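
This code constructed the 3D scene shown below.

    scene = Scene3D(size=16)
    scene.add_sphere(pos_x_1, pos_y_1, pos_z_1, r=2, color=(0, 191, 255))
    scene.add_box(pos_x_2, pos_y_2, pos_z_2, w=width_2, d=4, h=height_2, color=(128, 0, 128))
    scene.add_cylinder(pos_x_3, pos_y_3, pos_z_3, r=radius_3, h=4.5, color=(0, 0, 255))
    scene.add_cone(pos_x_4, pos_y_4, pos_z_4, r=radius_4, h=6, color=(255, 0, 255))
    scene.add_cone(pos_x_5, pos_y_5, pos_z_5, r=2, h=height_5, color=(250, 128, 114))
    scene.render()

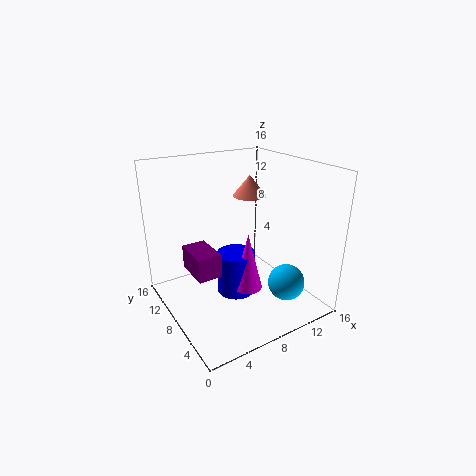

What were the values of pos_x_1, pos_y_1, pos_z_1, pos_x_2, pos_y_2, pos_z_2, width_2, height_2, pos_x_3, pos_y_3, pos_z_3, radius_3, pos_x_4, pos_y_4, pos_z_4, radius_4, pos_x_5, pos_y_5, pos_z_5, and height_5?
pos_x_1 = 11.5
pos_y_1 = 3.5
pos_z_1 = 3.5
pos_x_2 = 2
pos_y_2 = 5.5
pos_z_2 = 5.5
width_2 = 2.5
height_2 = 2.5
pos_x_3 = 6.5
pos_y_3 = 6
pos_z_3 = 3
radius_3 = 2
pos_x_4 = 7
pos_y_4 = 4.5
pos_z_4 = 4
radius_4 = 1.5
pos_x_5 = 11.5
pos_y_5 = 11
pos_z_5 = 11.5
height_5 = 2.5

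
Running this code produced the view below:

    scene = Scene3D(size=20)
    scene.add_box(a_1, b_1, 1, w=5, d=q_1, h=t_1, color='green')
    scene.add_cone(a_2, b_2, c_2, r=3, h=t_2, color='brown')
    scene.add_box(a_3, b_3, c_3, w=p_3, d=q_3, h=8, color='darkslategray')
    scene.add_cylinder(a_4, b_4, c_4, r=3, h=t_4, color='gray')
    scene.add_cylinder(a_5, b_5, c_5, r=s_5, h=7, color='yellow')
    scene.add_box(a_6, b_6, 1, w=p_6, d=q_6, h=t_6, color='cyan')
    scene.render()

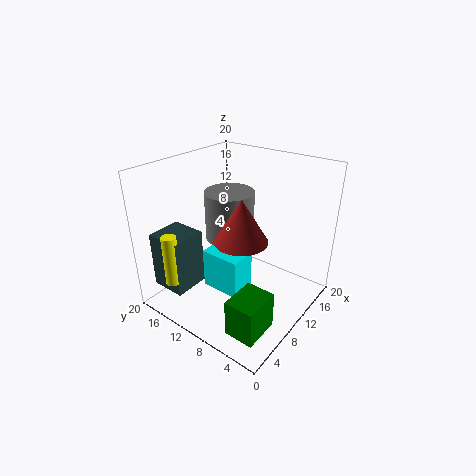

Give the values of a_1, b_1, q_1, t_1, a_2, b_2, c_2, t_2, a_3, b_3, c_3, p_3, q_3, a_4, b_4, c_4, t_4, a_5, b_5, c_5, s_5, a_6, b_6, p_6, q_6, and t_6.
a_1 = 2; b_1 = 2; q_1 = 4; t_1 = 5; a_2 = 4; b_2 = 5; c_2 = 14; t_2 = 5; a_3 = 2; b_3 = 14; c_3 = 3; p_3 = 5; q_3 = 5; a_4 = 7; b_4 = 9; c_4 = 12; t_4 = 6; a_5 = 2; b_5 = 15; c_5 = 5; s_5 = 1; a_6 = 8; b_6 = 9; p_6 = 4; q_6 = 6; t_6 = 6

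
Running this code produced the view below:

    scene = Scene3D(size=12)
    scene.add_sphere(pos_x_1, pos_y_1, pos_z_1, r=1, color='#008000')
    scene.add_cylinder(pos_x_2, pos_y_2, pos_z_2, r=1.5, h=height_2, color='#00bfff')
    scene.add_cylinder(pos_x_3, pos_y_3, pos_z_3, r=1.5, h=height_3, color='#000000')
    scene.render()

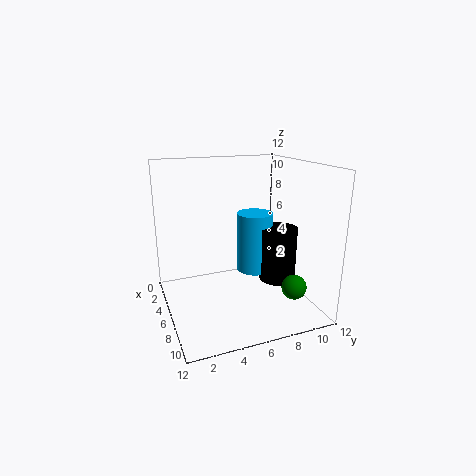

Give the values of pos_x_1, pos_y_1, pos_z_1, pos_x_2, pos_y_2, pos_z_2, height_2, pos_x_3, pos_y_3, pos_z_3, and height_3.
pos_x_1 = 9.5
pos_y_1 = 9.5
pos_z_1 = 2.5
pos_x_2 = 6
pos_y_2 = 7.5
pos_z_2 = 3
height_2 = 5
pos_x_3 = 7.5
pos_y_3 = 9
pos_z_3 = 2.5
height_3 = 4.5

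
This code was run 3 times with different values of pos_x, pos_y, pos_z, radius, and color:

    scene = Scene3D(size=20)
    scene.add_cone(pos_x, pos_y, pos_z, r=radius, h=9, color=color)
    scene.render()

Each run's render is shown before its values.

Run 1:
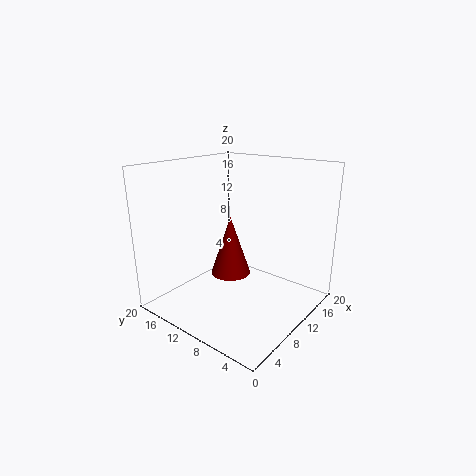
pos_x = 12, pos_y = 13, pos_z = 3, radius = 3, color = 'maroon'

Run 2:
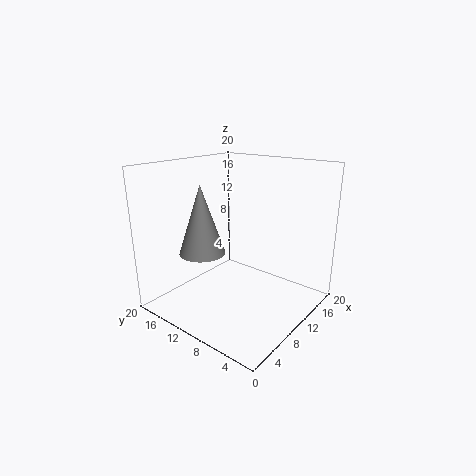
pos_x = 5, pos_y = 12, pos_z = 9, radius = 3, color = 'gray'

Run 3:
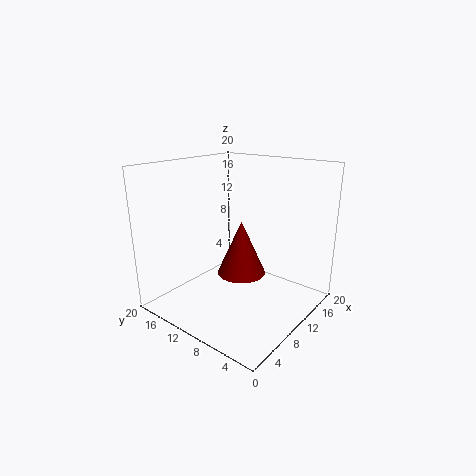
pos_x = 16, pos_y = 14, pos_z = 1, radius = 4, color = 'maroon'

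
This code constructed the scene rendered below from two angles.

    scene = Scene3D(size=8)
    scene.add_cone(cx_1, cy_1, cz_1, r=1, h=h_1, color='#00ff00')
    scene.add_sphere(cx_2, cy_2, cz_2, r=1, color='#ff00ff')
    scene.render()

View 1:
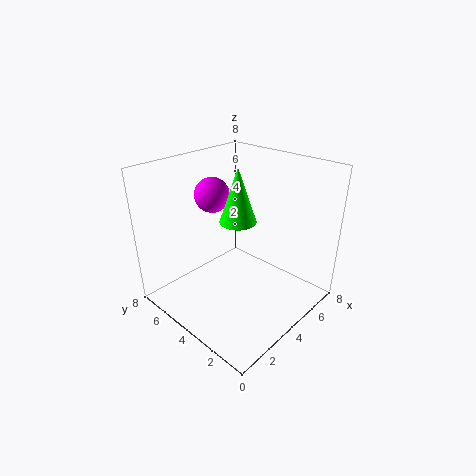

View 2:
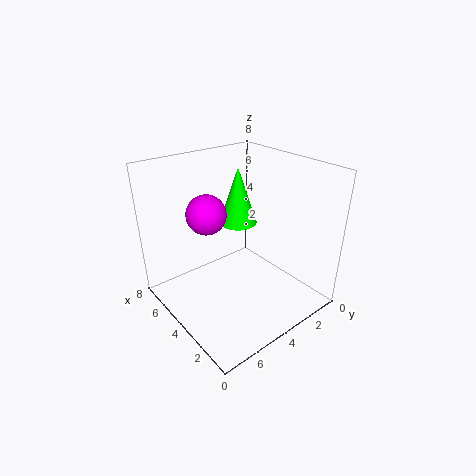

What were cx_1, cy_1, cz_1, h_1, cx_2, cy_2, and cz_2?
cx_1 = 4
cy_1 = 4
cz_1 = 5
h_1 = 3
cx_2 = 4
cy_2 = 6
cz_2 = 6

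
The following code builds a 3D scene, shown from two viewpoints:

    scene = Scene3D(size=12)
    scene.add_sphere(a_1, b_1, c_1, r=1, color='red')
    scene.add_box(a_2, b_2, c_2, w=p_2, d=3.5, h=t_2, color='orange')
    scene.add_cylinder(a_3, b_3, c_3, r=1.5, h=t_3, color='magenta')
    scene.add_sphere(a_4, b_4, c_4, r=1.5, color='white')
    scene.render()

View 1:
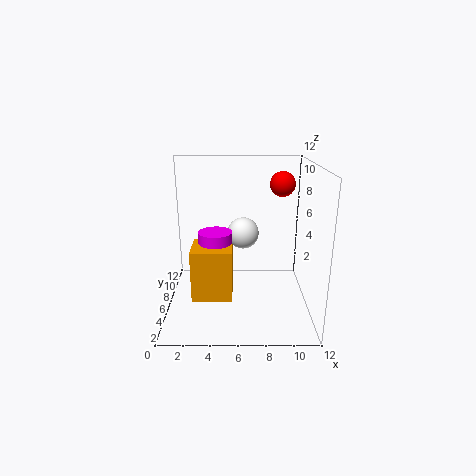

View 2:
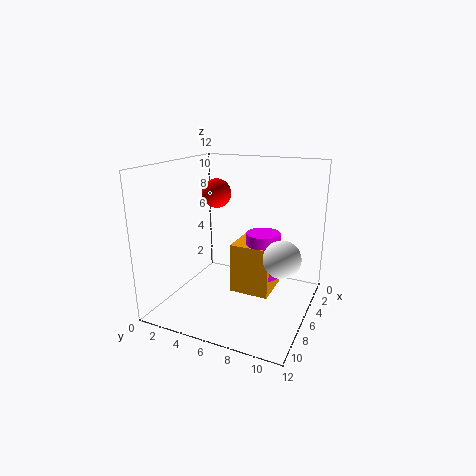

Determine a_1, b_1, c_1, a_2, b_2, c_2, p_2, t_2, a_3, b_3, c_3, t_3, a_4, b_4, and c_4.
a_1 = 9.5, b_1 = 6, c_1 = 10.5, a_2 = 2, b_2 = 5, c_2 = 0.5, p_2 = 3.5, t_2 = 4.5, a_3 = 4, b_3 = 7.5, c_3 = 2, t_3 = 4, a_4 = 6.5, b_4 = 10, c_4 = 5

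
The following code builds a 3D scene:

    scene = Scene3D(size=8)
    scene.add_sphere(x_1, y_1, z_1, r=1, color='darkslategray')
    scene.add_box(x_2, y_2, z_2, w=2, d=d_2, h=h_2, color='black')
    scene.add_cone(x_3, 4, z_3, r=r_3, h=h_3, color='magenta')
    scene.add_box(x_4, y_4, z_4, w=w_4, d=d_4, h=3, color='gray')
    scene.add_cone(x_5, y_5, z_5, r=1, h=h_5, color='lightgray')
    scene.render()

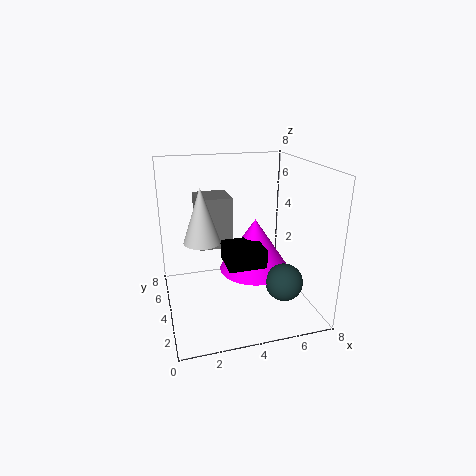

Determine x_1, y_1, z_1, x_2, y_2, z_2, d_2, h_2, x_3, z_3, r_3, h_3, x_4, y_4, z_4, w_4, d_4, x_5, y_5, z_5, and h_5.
x_1 = 6, y_1 = 2, z_1 = 2, x_2 = 3, y_2 = 2, z_2 = 3, d_2 = 2, h_2 = 1, x_3 = 5, z_3 = 2, r_3 = 2, h_3 = 3, x_4 = 2, y_4 = 5, z_4 = 3, w_4 = 2, d_4 = 2, x_5 = 2, y_5 = 4, z_5 = 4, h_5 = 3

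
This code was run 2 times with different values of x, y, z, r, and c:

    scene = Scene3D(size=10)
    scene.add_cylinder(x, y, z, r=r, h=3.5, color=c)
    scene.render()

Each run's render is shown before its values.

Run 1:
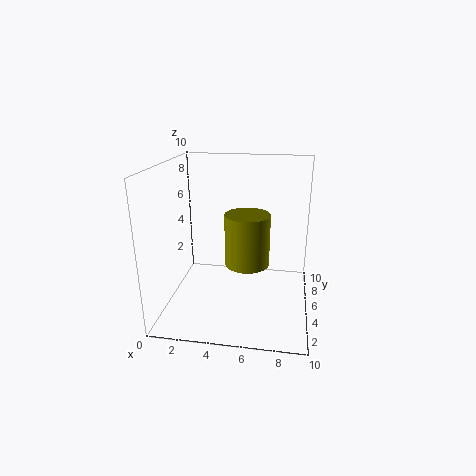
x = 5.75, y = 4.25, z = 3.5, r = 1.5, c = 'olive'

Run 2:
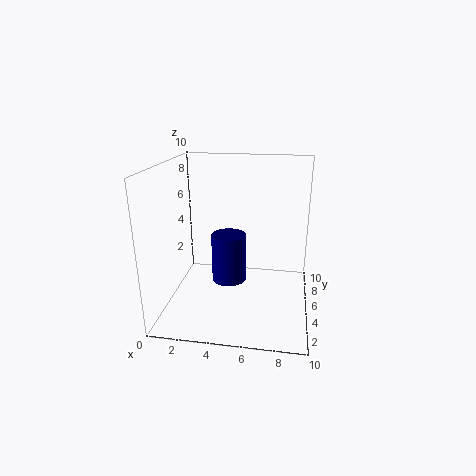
x = 4.25, y = 5.5, z = 1.5, r = 1.25, c = 'navy'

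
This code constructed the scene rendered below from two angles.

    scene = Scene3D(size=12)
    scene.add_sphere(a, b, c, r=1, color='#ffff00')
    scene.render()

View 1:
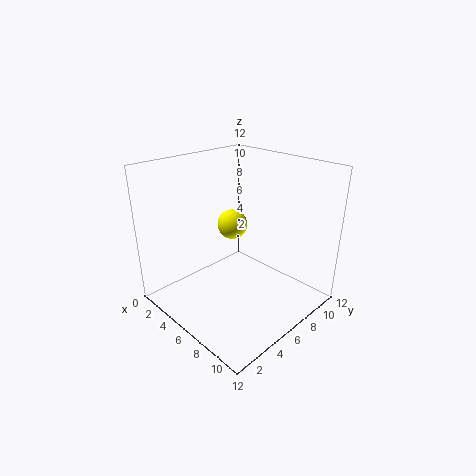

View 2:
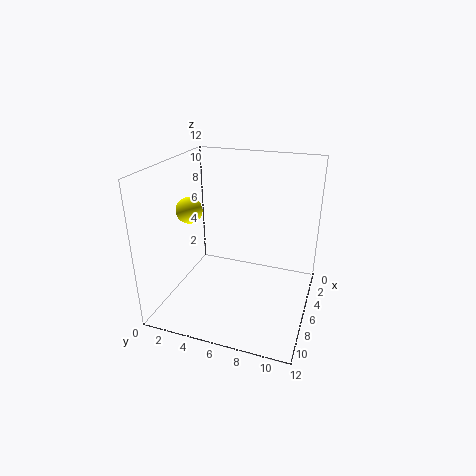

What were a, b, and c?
a = 8.5
b = 3
c = 9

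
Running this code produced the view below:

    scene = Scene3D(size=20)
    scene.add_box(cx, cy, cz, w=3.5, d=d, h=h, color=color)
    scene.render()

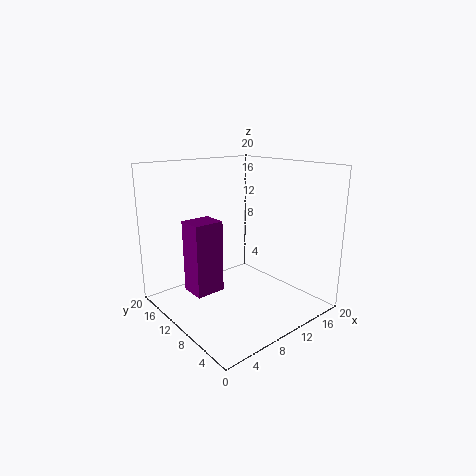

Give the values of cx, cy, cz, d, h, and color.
cx = 0.5, cy = 5.5, cz = 6, d = 3, h = 8.5, color = 'purple'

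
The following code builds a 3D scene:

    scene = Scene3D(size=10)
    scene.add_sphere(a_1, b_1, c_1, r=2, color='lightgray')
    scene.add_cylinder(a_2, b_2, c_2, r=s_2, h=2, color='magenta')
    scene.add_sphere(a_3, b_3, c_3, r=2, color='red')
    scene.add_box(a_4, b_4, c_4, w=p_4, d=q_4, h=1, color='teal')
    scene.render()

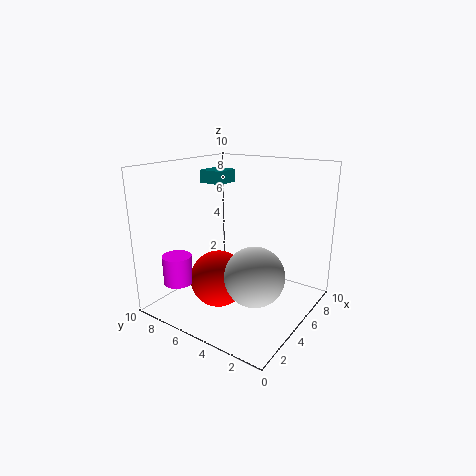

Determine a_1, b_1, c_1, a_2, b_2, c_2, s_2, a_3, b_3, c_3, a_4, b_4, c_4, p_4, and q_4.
a_1 = 4
b_1 = 3
c_1 = 3
a_2 = 2
b_2 = 8
c_2 = 2
s_2 = 1
a_3 = 4
b_3 = 6
c_3 = 2
a_4 = 7
b_4 = 8
c_4 = 8
p_4 = 2
q_4 = 2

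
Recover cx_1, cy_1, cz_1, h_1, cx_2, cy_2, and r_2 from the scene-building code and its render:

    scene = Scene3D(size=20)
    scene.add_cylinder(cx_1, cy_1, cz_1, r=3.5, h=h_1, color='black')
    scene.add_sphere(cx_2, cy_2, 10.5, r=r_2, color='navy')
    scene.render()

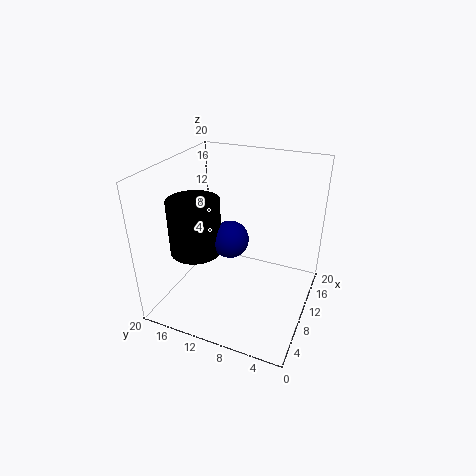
cx_1 = 7, cy_1 = 15, cz_1 = 8.5, h_1 = 7.5, cx_2 = 8.5, cy_2 = 10.5, r_2 = 2.5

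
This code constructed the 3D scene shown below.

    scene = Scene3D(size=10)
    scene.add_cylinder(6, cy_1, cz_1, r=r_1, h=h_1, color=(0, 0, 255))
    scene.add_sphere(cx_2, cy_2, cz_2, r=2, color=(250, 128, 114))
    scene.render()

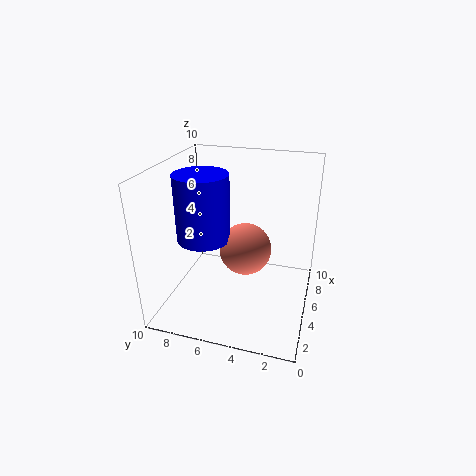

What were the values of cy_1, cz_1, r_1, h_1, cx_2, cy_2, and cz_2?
cy_1 = 8; cz_1 = 4; r_1 = 2; h_1 = 5; cx_2 = 7; cy_2 = 5; cz_2 = 3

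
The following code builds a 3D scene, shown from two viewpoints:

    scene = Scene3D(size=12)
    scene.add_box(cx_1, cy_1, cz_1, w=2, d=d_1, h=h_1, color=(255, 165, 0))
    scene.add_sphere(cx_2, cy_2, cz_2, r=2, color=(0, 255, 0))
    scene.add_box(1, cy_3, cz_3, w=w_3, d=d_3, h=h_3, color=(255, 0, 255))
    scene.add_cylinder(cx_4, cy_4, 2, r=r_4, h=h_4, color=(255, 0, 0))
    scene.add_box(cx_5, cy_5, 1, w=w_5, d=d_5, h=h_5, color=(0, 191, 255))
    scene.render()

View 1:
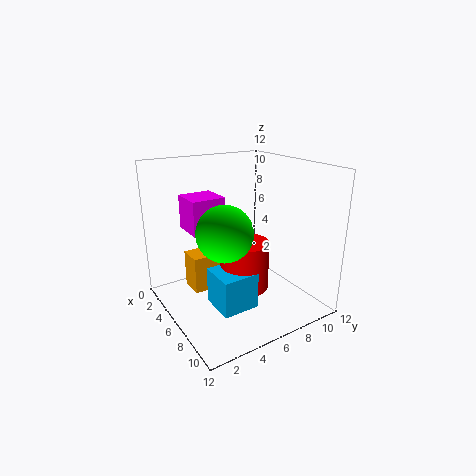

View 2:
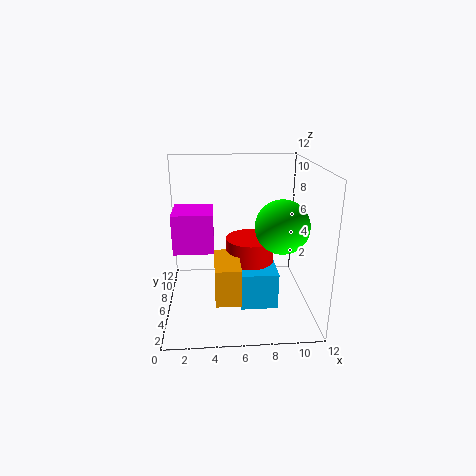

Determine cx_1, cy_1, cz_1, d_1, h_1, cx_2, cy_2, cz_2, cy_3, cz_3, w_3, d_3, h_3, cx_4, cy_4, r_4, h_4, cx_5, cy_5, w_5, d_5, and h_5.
cx_1 = 4; cy_1 = 2; cz_1 = 2; d_1 = 4; h_1 = 3; cx_2 = 9; cy_2 = 3; cz_2 = 8; cy_3 = 3; cz_3 = 6; w_3 = 3; d_3 = 3; h_3 = 3; cx_4 = 7; cy_4 = 6; r_4 = 2; h_4 = 4; cx_5 = 6; cy_5 = 3; w_5 = 3; d_5 = 3; h_5 = 3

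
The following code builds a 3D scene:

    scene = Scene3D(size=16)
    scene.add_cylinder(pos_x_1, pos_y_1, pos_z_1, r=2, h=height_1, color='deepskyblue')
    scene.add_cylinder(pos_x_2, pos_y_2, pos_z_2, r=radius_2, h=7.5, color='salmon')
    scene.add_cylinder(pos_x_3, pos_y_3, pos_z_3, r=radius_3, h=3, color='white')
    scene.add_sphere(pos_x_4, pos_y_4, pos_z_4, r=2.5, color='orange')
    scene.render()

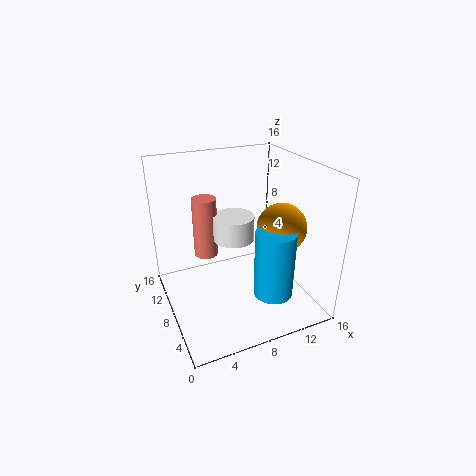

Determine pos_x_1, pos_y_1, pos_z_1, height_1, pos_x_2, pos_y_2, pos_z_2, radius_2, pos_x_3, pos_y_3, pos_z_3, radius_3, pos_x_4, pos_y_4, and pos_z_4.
pos_x_1 = 9.5; pos_y_1 = 2.5; pos_z_1 = 4; height_1 = 7; pos_x_2 = 6; pos_y_2 = 13.5; pos_z_2 = 3.5; radius_2 = 1.5; pos_x_3 = 9; pos_y_3 = 11.5; pos_z_3 = 6; radius_3 = 2.5; pos_x_4 = 11; pos_y_4 = 4; pos_z_4 = 10.5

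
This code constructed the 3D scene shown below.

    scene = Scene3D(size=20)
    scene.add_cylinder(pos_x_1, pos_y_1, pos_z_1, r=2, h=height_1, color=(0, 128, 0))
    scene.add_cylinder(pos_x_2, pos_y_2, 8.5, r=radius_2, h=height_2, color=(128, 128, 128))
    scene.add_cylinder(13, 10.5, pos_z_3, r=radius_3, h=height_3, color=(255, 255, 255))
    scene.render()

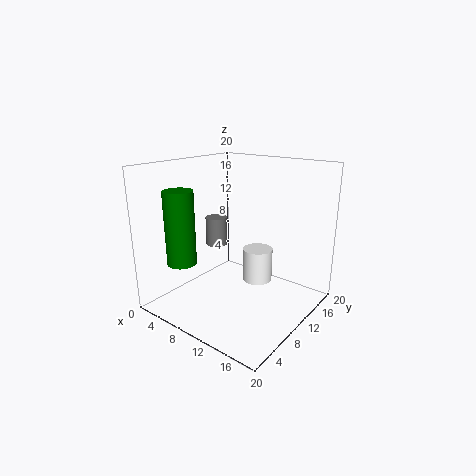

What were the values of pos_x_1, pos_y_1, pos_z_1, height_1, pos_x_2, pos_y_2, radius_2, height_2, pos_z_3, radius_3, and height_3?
pos_x_1 = 5
pos_y_1 = 4
pos_z_1 = 7
height_1 = 10
pos_x_2 = 6.5
pos_y_2 = 9.5
radius_2 = 1.5
height_2 = 4
pos_z_3 = 4.5
radius_3 = 2
height_3 = 4.5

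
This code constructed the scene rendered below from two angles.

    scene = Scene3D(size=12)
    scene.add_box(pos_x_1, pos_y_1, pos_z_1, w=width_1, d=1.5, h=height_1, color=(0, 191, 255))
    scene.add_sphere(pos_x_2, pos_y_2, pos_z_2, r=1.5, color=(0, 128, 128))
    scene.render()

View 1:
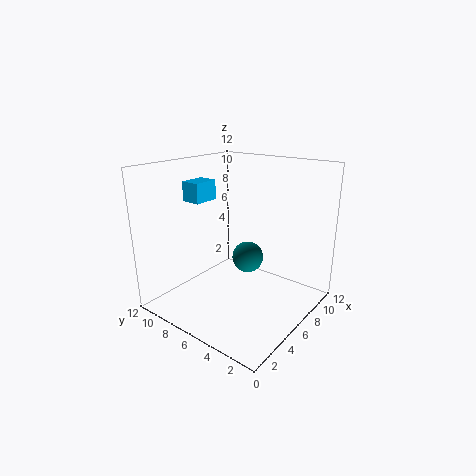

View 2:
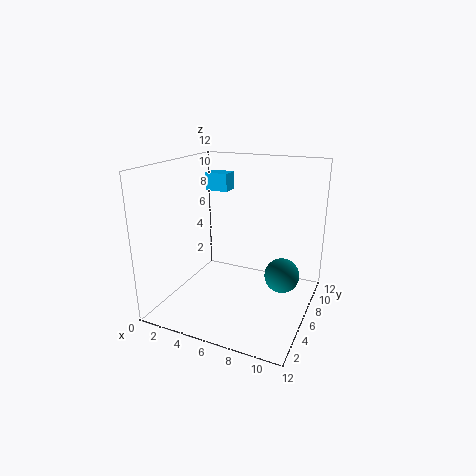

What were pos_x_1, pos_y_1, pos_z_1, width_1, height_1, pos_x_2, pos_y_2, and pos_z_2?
pos_x_1 = 2.5
pos_y_1 = 7
pos_z_1 = 9.5
width_1 = 2
height_1 = 1.5
pos_x_2 = 9.5
pos_y_2 = 7.5
pos_z_2 = 2.5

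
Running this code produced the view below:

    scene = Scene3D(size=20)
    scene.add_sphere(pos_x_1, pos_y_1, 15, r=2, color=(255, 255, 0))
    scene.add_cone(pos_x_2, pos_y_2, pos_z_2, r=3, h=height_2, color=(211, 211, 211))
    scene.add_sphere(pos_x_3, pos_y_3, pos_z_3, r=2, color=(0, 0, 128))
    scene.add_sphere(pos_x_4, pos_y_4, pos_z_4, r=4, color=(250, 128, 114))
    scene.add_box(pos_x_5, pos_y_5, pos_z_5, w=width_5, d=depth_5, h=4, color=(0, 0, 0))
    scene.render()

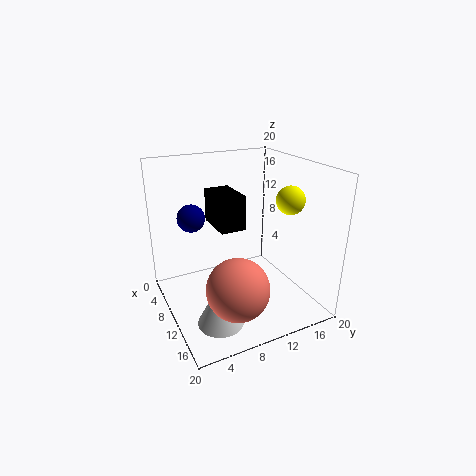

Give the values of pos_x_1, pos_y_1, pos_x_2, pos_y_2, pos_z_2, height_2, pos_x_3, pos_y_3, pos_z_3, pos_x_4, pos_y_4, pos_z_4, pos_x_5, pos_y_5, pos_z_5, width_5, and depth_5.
pos_x_1 = 12, pos_y_1 = 17, pos_x_2 = 15, pos_y_2 = 5, pos_z_2 = 1, height_2 = 6, pos_x_3 = 5, pos_y_3 = 5, pos_z_3 = 12, pos_x_4 = 16, pos_y_4 = 7, pos_z_4 = 6, pos_x_5 = 11, pos_y_5 = 5, pos_z_5 = 14, width_5 = 5, depth_5 = 3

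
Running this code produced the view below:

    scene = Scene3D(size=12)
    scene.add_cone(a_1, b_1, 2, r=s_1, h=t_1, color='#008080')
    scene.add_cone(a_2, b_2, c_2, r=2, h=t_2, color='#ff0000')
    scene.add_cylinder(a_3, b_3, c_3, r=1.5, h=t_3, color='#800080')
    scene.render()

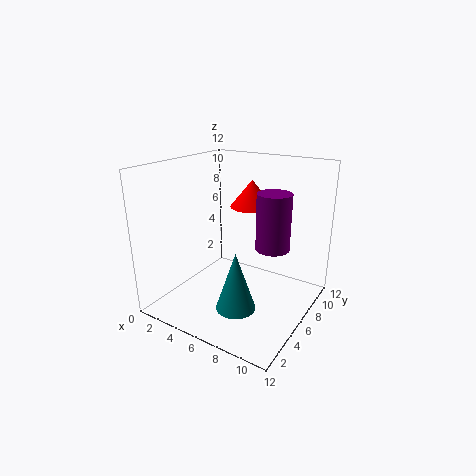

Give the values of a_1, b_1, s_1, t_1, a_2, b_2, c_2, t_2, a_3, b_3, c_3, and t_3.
a_1 = 8
b_1 = 2.5
s_1 = 1.5
t_1 = 4.5
a_2 = 5
b_2 = 10
c_2 = 7.5
t_2 = 2.5
a_3 = 8
b_3 = 8.5
c_3 = 4.5
t_3 = 5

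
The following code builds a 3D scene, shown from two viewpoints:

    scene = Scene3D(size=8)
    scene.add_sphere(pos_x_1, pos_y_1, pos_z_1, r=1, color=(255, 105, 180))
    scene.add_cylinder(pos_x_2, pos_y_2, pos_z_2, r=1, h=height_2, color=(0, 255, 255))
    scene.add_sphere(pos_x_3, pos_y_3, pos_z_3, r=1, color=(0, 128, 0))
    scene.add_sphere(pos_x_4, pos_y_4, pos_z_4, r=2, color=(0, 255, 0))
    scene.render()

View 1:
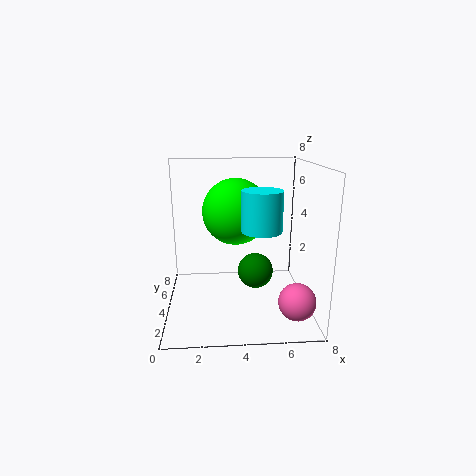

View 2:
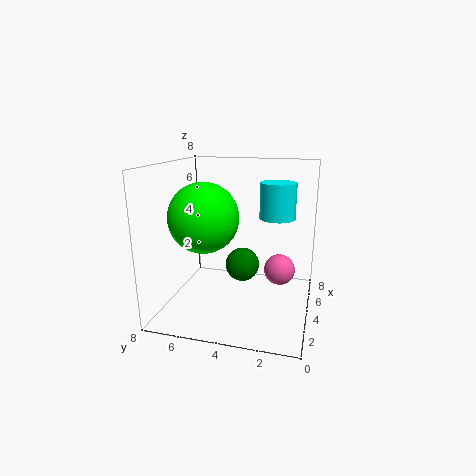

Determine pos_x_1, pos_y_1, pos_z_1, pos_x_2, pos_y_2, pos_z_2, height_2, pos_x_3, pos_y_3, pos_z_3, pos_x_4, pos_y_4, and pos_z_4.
pos_x_1 = 7; pos_y_1 = 2; pos_z_1 = 1; pos_x_2 = 5; pos_y_2 = 2; pos_z_2 = 5; height_2 = 2; pos_x_3 = 5; pos_y_3 = 4; pos_z_3 = 2; pos_x_4 = 4; pos_y_4 = 6; pos_z_4 = 5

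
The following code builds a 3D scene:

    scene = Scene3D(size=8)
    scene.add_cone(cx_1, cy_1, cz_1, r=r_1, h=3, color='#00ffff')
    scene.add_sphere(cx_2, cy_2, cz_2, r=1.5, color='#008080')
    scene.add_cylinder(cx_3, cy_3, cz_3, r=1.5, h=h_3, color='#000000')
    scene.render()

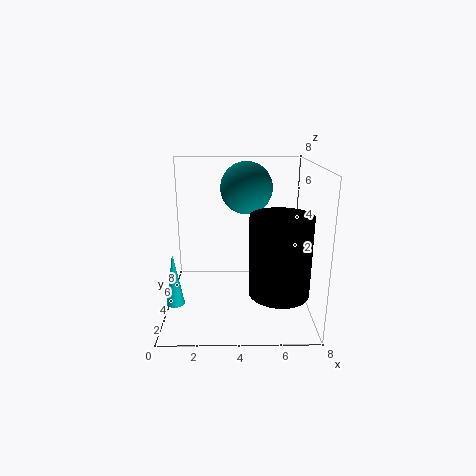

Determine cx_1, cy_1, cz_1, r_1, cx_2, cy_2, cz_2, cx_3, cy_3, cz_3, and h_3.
cx_1 = 0.5, cy_1 = 3, cz_1 = 0.5, r_1 = 0.5, cx_2 = 4.5, cy_2 = 5.5, cz_2 = 6.5, cx_3 = 6, cy_3 = 1.5, cz_3 = 2, h_3 = 4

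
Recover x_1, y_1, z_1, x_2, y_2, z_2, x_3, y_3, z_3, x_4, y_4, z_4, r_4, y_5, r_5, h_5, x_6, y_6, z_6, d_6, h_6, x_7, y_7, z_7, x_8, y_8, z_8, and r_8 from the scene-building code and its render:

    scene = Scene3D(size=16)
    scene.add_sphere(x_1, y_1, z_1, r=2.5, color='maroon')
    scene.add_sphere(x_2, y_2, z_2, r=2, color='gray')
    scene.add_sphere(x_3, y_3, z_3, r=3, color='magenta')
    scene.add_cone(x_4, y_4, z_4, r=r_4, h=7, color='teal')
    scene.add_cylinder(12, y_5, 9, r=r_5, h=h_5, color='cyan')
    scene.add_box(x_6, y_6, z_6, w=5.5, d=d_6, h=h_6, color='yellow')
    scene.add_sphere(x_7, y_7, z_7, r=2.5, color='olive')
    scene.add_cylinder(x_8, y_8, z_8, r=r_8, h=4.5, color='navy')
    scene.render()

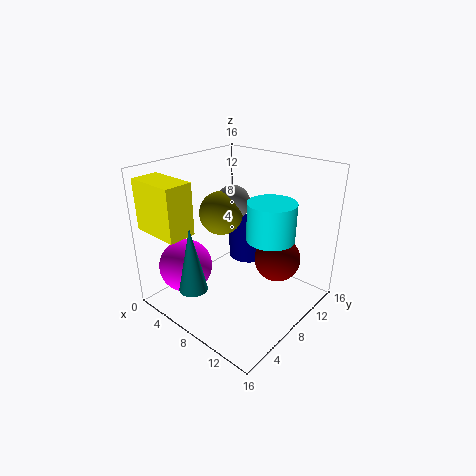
x_1 = 12; y_1 = 10; z_1 = 6; x_2 = 5.5; y_2 = 10; z_2 = 11; x_3 = 3.5; y_3 = 4; z_3 = 4.5; x_4 = 7; y_4 = 2; z_4 = 4; r_4 = 1.5; y_5 = 8.5; r_5 = 2.5; h_5 = 4; x_6 = 0.5; y_6 = 0.5; z_6 = 9.5; d_6 = 3; h_6 = 5.5; x_7 = 5; y_7 = 8.5; z_7 = 10; x_8 = 5.5; y_8 = 13; z_8 = 3; r_8 = 2.5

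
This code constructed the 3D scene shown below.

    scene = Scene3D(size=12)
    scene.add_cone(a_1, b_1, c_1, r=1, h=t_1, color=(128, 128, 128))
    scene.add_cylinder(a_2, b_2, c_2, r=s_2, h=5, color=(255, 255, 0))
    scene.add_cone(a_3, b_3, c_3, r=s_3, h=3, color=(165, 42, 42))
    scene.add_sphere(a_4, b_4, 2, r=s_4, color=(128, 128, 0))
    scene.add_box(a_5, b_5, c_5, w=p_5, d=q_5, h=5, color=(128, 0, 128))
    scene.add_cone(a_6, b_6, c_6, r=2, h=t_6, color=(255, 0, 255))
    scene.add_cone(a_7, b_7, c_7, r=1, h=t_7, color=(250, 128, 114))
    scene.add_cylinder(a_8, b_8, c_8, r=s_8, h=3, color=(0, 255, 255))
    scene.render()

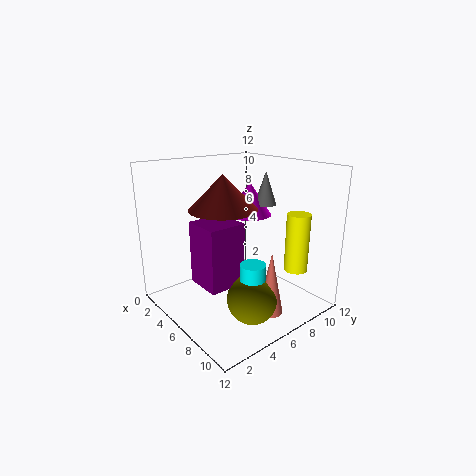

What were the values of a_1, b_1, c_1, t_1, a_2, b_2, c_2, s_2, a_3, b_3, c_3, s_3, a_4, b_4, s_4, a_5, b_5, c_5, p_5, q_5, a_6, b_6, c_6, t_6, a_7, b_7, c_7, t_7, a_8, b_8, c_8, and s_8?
a_1 = 5
b_1 = 10
c_1 = 8
t_1 = 3
a_2 = 9
b_2 = 10
c_2 = 3
s_2 = 1
a_3 = 4
b_3 = 6
c_3 = 8
s_3 = 3
a_4 = 9
b_4 = 5
s_4 = 2
a_5 = 5
b_5 = 2
c_5 = 3
p_5 = 3
q_5 = 3
a_6 = 4
b_6 = 9
c_6 = 7
t_6 = 3
a_7 = 10
b_7 = 6
c_7 = 1
t_7 = 5
a_8 = 9
b_8 = 5
c_8 = 2
s_8 = 1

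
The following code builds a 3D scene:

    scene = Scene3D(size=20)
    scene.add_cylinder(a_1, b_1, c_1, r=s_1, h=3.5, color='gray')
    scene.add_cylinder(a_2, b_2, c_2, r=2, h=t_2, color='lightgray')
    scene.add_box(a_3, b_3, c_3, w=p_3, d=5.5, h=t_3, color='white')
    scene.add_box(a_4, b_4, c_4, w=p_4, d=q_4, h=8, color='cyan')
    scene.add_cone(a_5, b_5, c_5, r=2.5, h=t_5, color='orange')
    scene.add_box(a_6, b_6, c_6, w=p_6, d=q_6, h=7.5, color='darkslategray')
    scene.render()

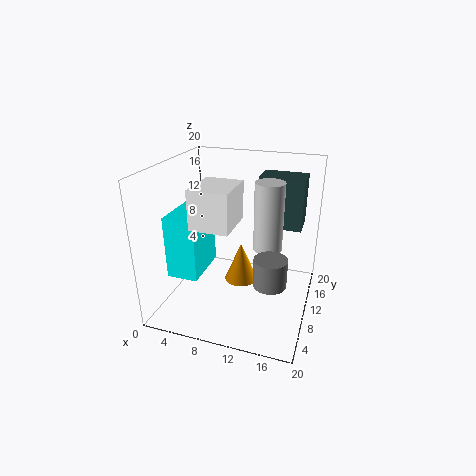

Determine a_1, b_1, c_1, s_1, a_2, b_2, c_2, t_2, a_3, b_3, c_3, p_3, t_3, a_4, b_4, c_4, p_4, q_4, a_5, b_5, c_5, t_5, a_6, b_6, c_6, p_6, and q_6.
a_1 = 16
b_1 = 4
c_1 = 7.5
s_1 = 2
a_2 = 14
b_2 = 11
c_2 = 8.5
t_2 = 9.5
a_3 = 7.5
b_3 = 0.5
c_3 = 15
p_3 = 4.5
t_3 = 4.5
a_4 = 3
b_4 = 2.5
c_4 = 7
p_4 = 4
q_4 = 6.5
a_5 = 9.5
b_5 = 13
c_5 = 1.5
t_5 = 6
a_6 = 11.5
b_6 = 14.5
c_6 = 10
p_6 = 6.5
q_6 = 4.5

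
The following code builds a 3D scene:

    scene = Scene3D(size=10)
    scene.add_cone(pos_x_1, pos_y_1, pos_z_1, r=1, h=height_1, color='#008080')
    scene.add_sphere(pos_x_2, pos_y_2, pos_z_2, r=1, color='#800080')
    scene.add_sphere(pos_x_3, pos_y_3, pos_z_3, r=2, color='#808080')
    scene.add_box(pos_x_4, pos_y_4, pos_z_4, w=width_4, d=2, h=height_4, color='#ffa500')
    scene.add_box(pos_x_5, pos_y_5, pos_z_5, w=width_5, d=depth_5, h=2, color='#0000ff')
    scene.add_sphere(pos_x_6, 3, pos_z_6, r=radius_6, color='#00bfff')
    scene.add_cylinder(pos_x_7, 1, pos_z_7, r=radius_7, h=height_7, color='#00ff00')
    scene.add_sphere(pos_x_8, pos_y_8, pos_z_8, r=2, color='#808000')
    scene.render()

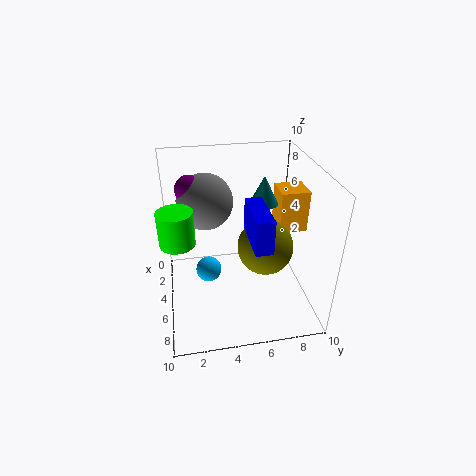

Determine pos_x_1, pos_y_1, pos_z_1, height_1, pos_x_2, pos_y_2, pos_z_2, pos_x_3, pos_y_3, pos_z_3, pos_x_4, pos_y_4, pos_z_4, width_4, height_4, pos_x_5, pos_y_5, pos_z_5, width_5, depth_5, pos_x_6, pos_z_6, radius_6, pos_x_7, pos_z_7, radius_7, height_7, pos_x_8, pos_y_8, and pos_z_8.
pos_x_1 = 4
pos_y_1 = 7
pos_z_1 = 7
height_1 = 2
pos_x_2 = 3
pos_y_2 = 2
pos_z_2 = 8
pos_x_3 = 3
pos_y_3 = 3
pos_z_3 = 7
pos_x_4 = 3
pos_y_4 = 8
pos_z_4 = 5
width_4 = 2
height_4 = 3
pos_x_5 = 7
pos_y_5 = 5
pos_z_5 = 7
width_5 = 3
depth_5 = 1
pos_x_6 = 3
pos_z_6 = 1
radius_6 = 1
pos_x_7 = 8
pos_z_7 = 7
radius_7 = 1
height_7 = 2
pos_x_8 = 5
pos_y_8 = 7
pos_z_8 = 4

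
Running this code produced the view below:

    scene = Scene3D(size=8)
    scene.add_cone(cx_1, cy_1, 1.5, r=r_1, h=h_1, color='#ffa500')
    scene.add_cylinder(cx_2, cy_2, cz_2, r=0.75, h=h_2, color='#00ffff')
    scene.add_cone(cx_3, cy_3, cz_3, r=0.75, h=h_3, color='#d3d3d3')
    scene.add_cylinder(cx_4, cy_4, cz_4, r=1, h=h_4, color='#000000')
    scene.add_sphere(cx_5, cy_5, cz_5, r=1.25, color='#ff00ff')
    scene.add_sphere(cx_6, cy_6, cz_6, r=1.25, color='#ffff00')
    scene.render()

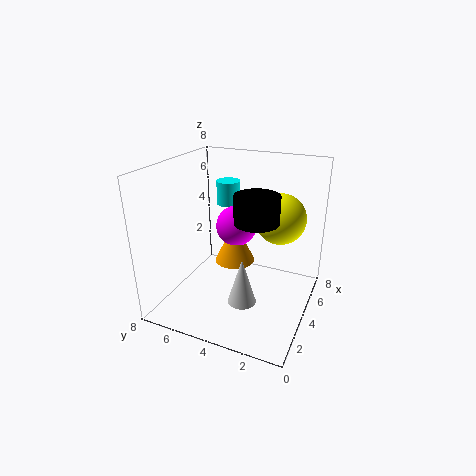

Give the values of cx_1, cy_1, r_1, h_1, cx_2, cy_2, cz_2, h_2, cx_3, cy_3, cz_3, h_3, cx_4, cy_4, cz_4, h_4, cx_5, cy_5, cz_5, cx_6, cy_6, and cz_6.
cx_1 = 5.75; cy_1 = 5; r_1 = 1.25; h_1 = 2.5; cx_2 = 7; cy_2 = 6; cz_2 = 4.75; h_2 = 1.5; cx_3 = 2.25; cy_3 = 3; cz_3 = 1.25; h_3 = 2.5; cx_4 = 1.5; cy_4 = 2; cz_4 = 6.25; h_4 = 1.25; cx_5 = 6; cy_5 = 5; cz_5 = 3.75; cx_6 = 3.5; cy_6 = 1.5; cz_6 = 5.75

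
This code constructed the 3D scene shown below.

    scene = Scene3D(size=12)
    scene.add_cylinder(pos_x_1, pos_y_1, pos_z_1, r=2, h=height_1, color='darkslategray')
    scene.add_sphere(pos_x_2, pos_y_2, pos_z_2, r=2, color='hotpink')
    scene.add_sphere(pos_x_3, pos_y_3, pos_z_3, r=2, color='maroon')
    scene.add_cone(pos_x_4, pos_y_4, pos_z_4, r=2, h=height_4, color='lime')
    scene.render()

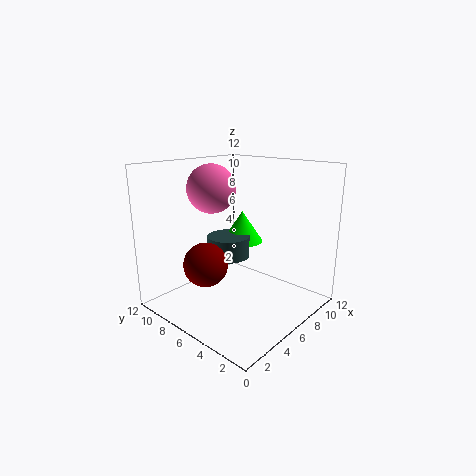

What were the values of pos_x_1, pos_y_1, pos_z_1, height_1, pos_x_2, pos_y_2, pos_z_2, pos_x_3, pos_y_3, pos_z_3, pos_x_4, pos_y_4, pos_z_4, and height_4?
pos_x_1 = 8, pos_y_1 = 9, pos_z_1 = 3, height_1 = 2, pos_x_2 = 5, pos_y_2 = 8, pos_z_2 = 10, pos_x_3 = 5, pos_y_3 = 9, pos_z_3 = 3, pos_x_4 = 10, pos_y_4 = 9, pos_z_4 = 4, height_4 = 3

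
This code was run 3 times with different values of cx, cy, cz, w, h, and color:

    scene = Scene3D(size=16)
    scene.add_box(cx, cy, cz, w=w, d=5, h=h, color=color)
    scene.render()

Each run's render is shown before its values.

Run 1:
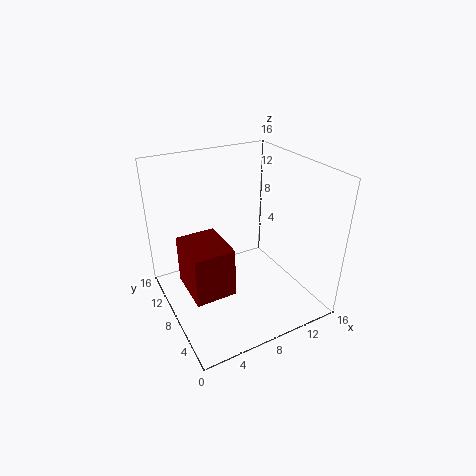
cx = 1
cy = 3
cz = 5
w = 4
h = 5
color = 'maroon'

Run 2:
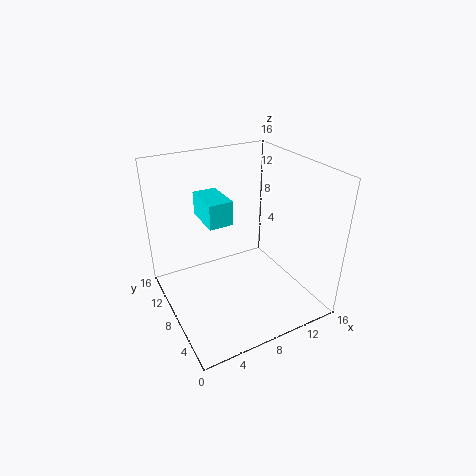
cx = 6
cy = 11
cz = 8
w = 3
h = 3
color = 'cyan'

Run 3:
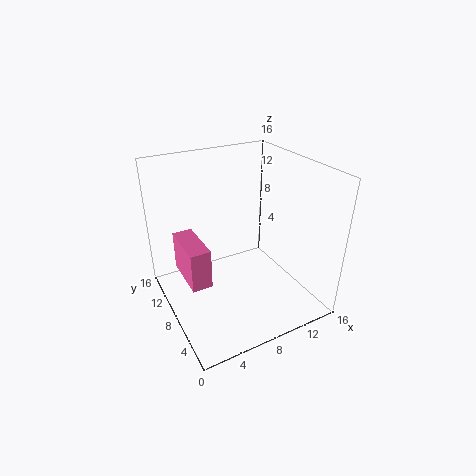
cx = 1
cy = 4
cz = 6
w = 2
h = 4
color = 'hotpink'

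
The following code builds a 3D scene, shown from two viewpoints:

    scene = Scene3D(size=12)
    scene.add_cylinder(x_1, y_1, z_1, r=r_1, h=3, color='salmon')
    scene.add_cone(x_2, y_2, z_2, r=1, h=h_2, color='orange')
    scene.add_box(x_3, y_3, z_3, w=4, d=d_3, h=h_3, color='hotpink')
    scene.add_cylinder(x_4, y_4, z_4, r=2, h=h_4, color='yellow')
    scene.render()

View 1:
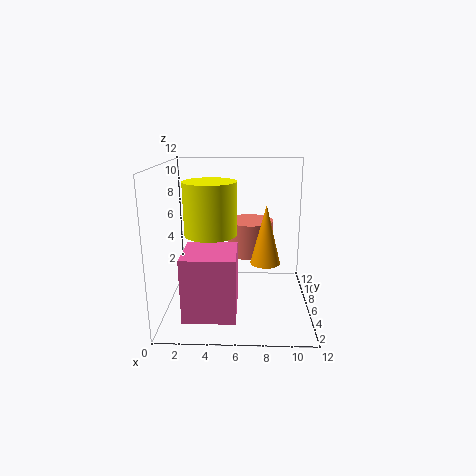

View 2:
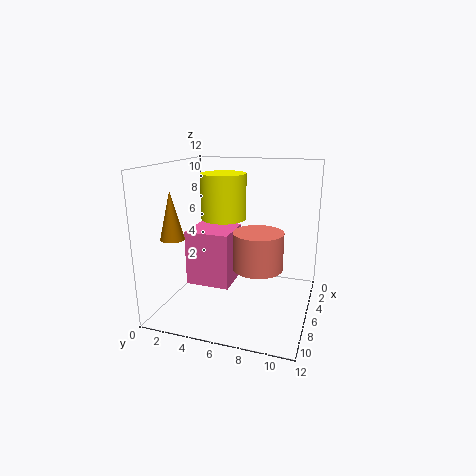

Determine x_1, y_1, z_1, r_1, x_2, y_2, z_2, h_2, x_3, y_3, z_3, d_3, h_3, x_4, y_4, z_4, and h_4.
x_1 = 7, y_1 = 8, z_1 = 4, r_1 = 2, x_2 = 8, y_2 = 1, z_2 = 6, h_2 = 4, x_3 = 2, y_3 = 1, z_3 = 1, d_3 = 4, h_3 = 5, x_4 = 4, y_4 = 4, z_4 = 7, h_4 = 4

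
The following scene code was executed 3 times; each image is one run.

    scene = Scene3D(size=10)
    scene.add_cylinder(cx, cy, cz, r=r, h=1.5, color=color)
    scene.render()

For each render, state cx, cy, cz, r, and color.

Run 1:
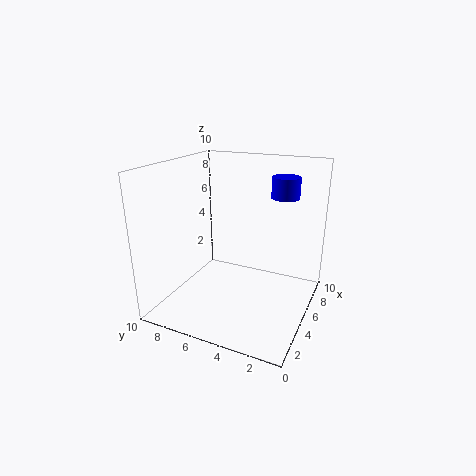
cx = 7.5
cy = 2.5
cz = 7.5
r = 1
color = 'blue'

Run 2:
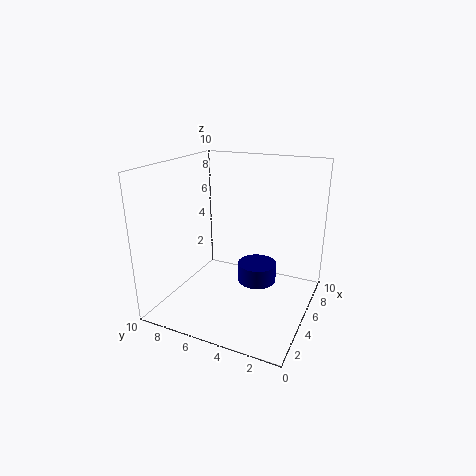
cx = 7.5
cy = 4.5
cz = 0.5
r = 1.5
color = 'navy'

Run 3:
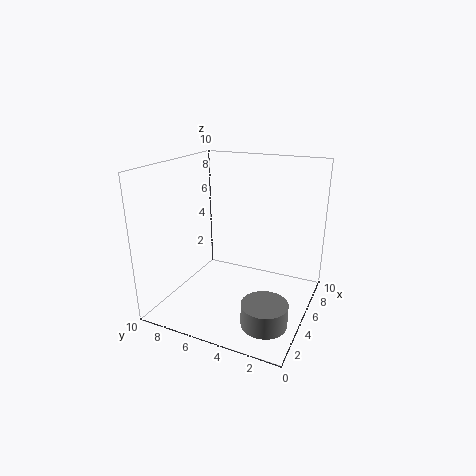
cx = 2.5
cy = 2
cz = 0.5
r = 1.5
color = 'gray'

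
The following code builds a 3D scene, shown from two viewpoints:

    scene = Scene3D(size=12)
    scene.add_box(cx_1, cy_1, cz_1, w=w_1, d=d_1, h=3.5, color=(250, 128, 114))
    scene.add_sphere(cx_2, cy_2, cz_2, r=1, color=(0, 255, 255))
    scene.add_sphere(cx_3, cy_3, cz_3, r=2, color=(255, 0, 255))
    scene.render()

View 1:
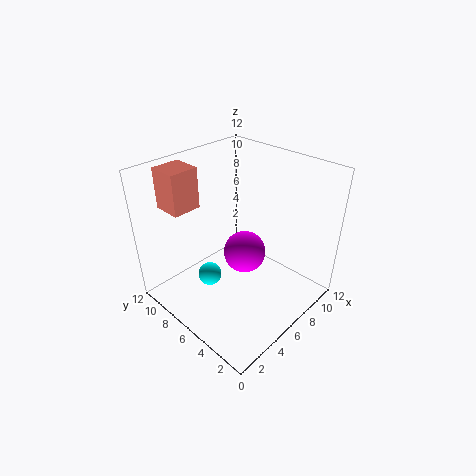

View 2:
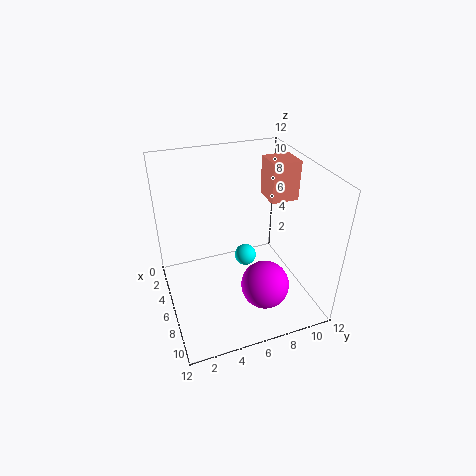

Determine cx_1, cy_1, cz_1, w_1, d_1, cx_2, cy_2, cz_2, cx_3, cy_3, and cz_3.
cx_1 = 2.5, cy_1 = 9.5, cz_1 = 8, w_1 = 2.5, d_1 = 2.5, cx_2 = 4, cy_2 = 7.5, cz_2 = 2.5, cx_3 = 8.5, cy_3 = 7.5, cz_3 = 2.5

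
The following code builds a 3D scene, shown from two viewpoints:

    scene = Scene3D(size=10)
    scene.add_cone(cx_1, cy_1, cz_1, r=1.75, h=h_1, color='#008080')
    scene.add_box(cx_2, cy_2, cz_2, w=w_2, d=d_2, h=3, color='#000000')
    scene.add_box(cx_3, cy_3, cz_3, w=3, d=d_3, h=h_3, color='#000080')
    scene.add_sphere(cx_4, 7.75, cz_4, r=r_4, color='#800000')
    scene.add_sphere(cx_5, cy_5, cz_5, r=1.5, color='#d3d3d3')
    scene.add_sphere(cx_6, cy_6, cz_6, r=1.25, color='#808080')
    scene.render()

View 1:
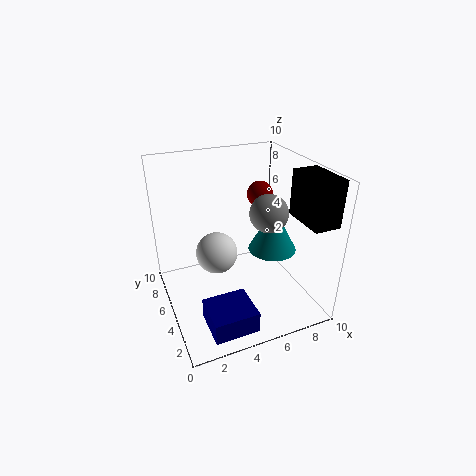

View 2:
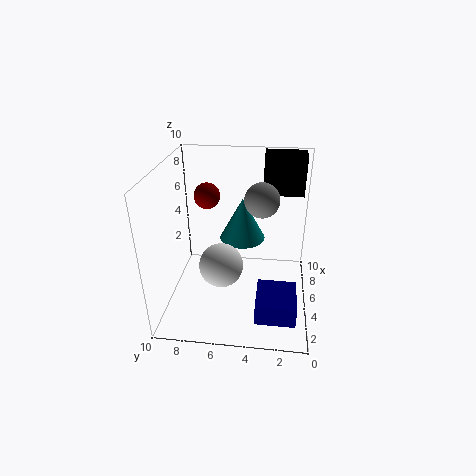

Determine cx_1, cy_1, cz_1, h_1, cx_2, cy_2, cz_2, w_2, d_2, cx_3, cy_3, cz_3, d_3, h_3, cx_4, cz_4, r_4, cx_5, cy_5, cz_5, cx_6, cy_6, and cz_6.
cx_1 = 7.75
cy_1 = 5
cz_1 = 3.5
h_1 = 3.25
cx_2 = 8
cy_2 = 0.5
cz_2 = 7
w_2 = 1.75
d_2 = 3
cx_3 = 1.75
cy_3 = 0.75
cz_3 = 0.25
d_3 = 2.75
h_3 = 1.5
cx_4 = 8
cz_4 = 6.75
r_4 = 1
cx_5 = 3.75
cy_5 = 6
cz_5 = 3.5
cx_6 = 6.5
cy_6 = 3.5
cz_6 = 7.25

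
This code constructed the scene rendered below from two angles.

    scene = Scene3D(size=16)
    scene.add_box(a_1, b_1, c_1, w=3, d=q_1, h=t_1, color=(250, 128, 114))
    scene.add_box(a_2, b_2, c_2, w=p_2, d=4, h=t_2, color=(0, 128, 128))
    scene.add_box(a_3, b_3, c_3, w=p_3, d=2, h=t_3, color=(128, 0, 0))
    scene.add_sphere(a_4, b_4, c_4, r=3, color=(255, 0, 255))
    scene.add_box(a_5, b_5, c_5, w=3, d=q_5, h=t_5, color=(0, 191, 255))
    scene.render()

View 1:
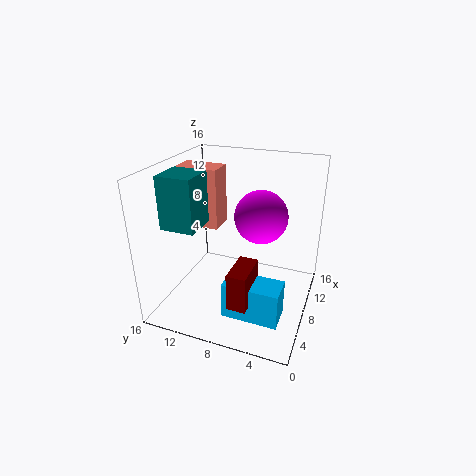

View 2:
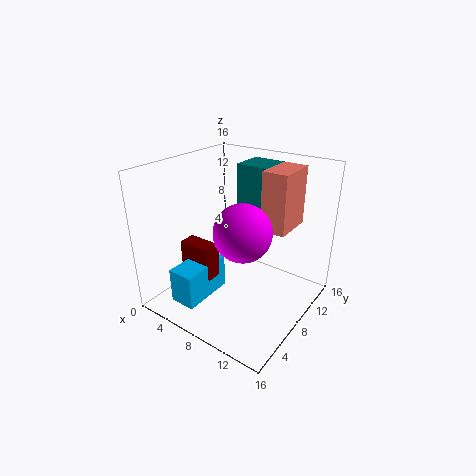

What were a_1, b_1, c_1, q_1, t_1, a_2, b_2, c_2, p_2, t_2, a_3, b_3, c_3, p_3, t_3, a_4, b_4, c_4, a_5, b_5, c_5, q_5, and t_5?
a_1 = 9
b_1 = 11
c_1 = 8
q_1 = 5
t_1 = 7
a_2 = 5
b_2 = 12
c_2 = 9
p_2 = 5
t_2 = 6
a_3 = 2
b_3 = 5
c_3 = 3
p_3 = 4
t_3 = 4
a_4 = 10
b_4 = 6
c_4 = 10
a_5 = 3
b_5 = 2
c_5 = 1
q_5 = 6
t_5 = 4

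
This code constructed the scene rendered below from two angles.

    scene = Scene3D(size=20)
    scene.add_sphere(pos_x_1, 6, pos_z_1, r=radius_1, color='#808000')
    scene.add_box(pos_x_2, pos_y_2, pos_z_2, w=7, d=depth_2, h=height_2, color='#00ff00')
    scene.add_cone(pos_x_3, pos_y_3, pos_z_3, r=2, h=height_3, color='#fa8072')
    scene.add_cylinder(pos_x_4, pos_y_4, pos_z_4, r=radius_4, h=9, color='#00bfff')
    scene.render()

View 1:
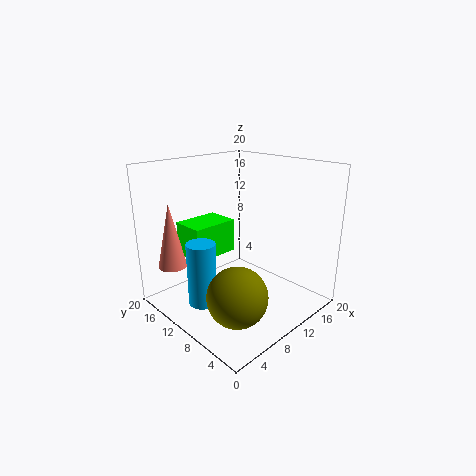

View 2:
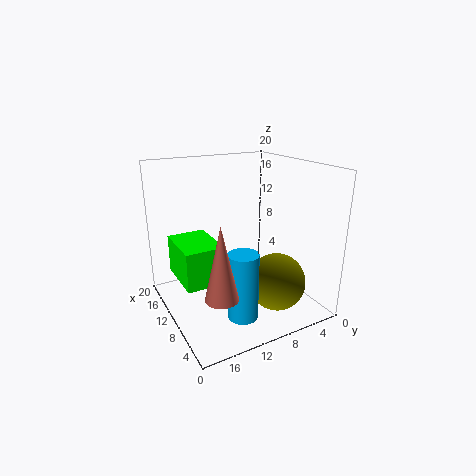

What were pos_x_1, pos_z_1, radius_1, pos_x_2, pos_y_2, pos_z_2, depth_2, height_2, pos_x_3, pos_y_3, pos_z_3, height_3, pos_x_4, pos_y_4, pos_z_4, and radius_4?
pos_x_1 = 6
pos_z_1 = 4
radius_1 = 4
pos_x_2 = 6
pos_y_2 = 14
pos_z_2 = 6
depth_2 = 5
height_2 = 5
pos_x_3 = 3
pos_y_3 = 16
pos_z_3 = 6
height_3 = 9
pos_x_4 = 5
pos_y_4 = 12
pos_z_4 = 1
radius_4 = 2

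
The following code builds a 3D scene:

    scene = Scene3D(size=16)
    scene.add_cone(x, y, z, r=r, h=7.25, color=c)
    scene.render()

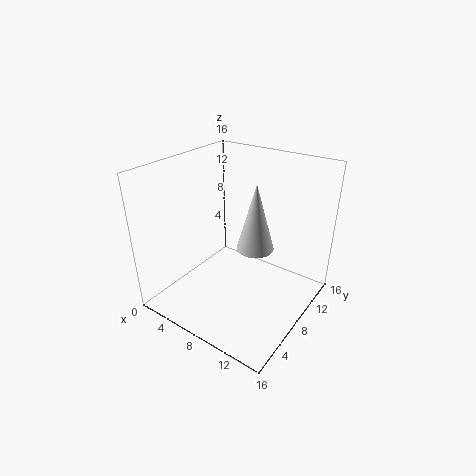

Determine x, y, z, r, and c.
x = 10.25; y = 8; z = 7.5; r = 2; c = 'lightgray'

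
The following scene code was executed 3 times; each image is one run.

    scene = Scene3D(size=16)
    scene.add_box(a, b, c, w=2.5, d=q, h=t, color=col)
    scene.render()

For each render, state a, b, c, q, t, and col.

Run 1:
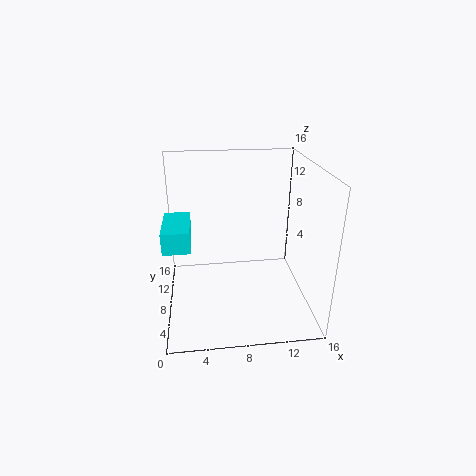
a = 0.5
b = 1.5
c = 10
q = 5
t = 2
col = 'cyan'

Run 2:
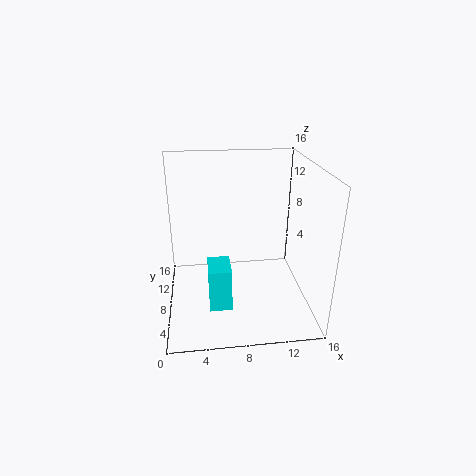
a = 4.5
b = 5
c = 0.5
q = 3.5
t = 5
col = 'cyan'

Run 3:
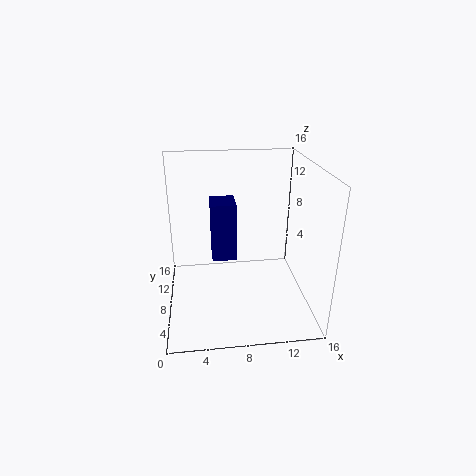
a = 5
b = 5
c = 7
q = 3
t = 6
col = 'navy'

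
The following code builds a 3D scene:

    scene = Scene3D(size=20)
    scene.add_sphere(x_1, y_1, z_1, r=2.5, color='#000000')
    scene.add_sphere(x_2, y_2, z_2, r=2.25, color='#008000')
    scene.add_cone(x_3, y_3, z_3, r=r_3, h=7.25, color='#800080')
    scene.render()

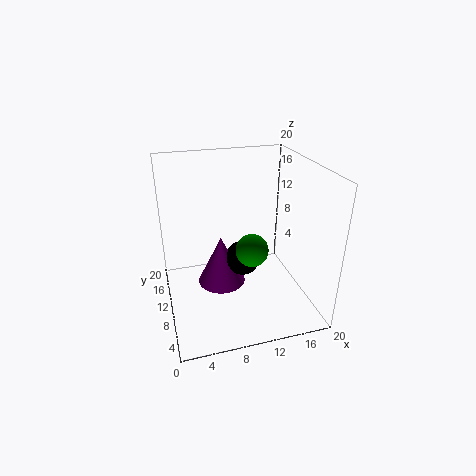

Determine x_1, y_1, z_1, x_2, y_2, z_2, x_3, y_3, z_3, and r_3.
x_1 = 11; y_1 = 11; z_1 = 6; x_2 = 11.5; y_2 = 8.25; z_2 = 8.75; x_3 = 8; y_3 = 12; z_3 = 2; r_3 = 3.5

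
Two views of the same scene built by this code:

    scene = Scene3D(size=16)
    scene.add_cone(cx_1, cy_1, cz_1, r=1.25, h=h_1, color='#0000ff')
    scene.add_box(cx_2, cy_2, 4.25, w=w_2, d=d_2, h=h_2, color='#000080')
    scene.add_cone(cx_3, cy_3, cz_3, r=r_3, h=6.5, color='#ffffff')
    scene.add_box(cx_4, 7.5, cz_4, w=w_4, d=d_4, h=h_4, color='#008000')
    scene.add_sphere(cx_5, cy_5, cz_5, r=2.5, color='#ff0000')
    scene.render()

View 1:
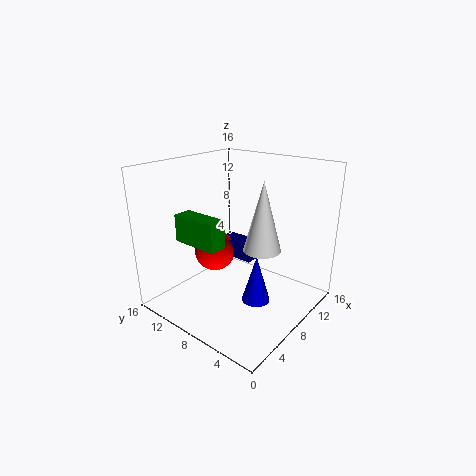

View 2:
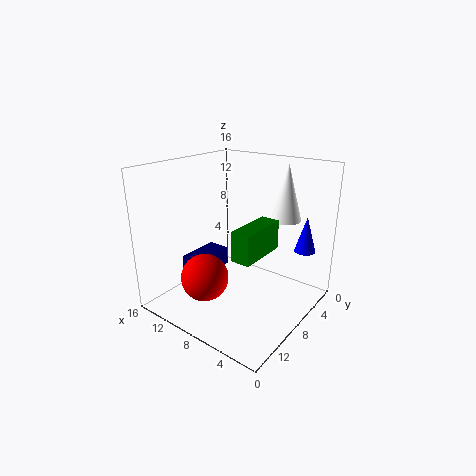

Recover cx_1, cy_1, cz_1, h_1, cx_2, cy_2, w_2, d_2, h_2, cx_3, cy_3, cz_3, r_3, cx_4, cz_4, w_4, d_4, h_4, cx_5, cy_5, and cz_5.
cx_1 = 2.75
cy_1 = 1.75
cz_1 = 5.5
h_1 = 4.25
cx_2 = 9.75
cy_2 = 7.75
w_2 = 2.5
d_2 = 4.75
h_2 = 2
cx_3 = 5
cy_3 = 2.75
cz_3 = 9.25
r_3 = 1.75
cx_4 = 3.25
cz_4 = 8
w_4 = 2
d_4 = 5.25
h_4 = 3
cx_5 = 9
cy_5 = 12.5
cz_5 = 4.75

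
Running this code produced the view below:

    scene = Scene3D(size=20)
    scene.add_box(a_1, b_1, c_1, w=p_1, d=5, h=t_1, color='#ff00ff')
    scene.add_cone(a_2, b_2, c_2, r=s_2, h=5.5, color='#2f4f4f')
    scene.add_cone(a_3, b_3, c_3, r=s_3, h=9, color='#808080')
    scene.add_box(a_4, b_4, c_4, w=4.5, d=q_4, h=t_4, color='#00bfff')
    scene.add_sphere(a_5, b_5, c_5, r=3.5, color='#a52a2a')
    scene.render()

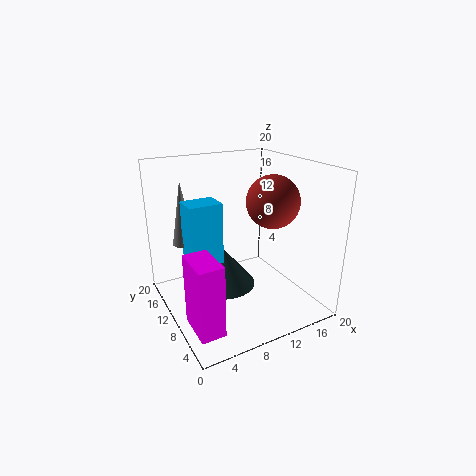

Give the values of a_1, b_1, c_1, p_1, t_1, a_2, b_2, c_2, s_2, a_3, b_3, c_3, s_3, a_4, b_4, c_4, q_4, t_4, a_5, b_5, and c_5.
a_1 = 0.5; b_1 = 1; c_1 = 2.5; p_1 = 3; t_1 = 9; a_2 = 8.5; b_2 = 11.5; c_2 = 2.5; s_2 = 4.5; a_3 = 3.5; b_3 = 14; c_3 = 9; s_3 = 1.5; a_4 = 3; b_4 = 9.5; c_4 = 7; q_4 = 3.5; t_4 = 8.5; a_5 = 13.5; b_5 = 7; c_5 = 15.5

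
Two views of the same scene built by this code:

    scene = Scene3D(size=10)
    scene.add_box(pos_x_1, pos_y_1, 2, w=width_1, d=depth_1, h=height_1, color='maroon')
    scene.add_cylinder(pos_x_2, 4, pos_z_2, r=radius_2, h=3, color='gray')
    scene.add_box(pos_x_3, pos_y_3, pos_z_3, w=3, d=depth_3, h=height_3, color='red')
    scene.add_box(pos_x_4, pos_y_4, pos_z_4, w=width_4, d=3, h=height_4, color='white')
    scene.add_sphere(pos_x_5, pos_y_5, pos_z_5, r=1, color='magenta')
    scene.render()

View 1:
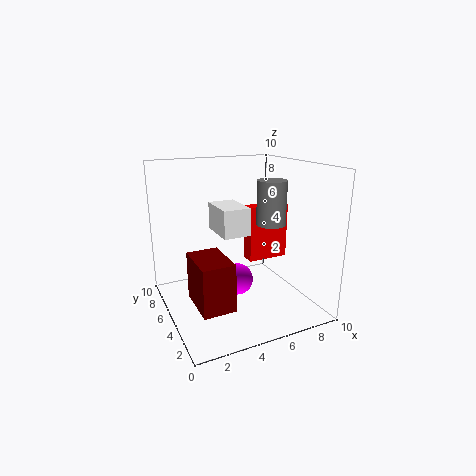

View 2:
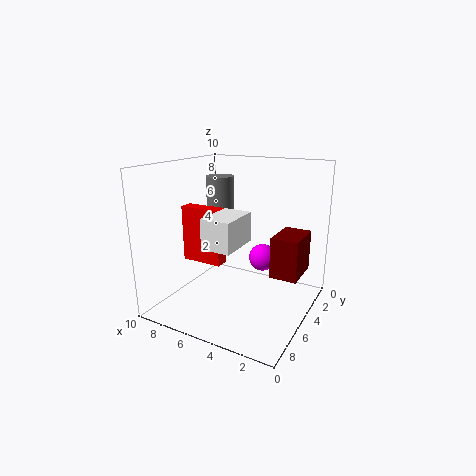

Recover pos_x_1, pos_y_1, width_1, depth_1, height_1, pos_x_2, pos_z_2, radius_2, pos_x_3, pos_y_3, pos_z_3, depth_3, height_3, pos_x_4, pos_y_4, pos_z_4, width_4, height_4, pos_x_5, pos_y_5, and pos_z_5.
pos_x_1 = 1
pos_y_1 = 1
width_1 = 2
depth_1 = 3
height_1 = 3
pos_x_2 = 7
pos_z_2 = 6
radius_2 = 1
pos_x_3 = 6
pos_y_3 = 5
pos_z_3 = 3
depth_3 = 1
height_3 = 4
pos_x_4 = 4
pos_y_4 = 5
pos_z_4 = 5
width_4 = 2
height_4 = 2
pos_x_5 = 4
pos_y_5 = 3
pos_z_5 = 3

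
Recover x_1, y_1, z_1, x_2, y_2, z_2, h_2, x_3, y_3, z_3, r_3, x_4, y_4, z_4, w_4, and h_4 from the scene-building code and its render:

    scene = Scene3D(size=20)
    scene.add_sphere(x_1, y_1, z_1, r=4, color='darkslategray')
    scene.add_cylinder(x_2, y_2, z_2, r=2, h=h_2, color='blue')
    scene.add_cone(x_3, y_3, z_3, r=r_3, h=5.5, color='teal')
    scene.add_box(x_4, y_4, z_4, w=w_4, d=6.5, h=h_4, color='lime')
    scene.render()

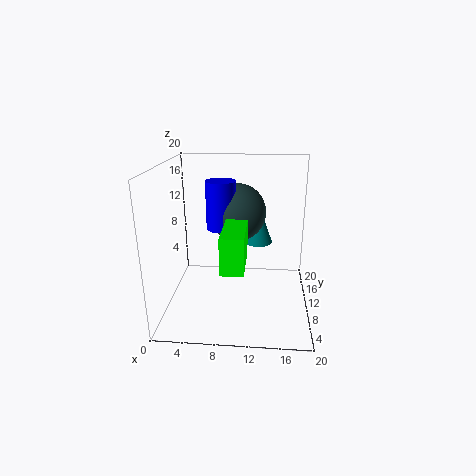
x_1 = 9.75, y_1 = 11.5, z_1 = 13.25, x_2 = 7.75, y_2 = 9.75, z_2 = 11.5, h_2 = 6.5, x_3 = 12.75, y_3 = 12, z_3 = 8.75, r_3 = 2, x_4 = 8.75, y_4 = 0.5, z_4 = 9.25, w_4 = 2.75, h_4 = 4.5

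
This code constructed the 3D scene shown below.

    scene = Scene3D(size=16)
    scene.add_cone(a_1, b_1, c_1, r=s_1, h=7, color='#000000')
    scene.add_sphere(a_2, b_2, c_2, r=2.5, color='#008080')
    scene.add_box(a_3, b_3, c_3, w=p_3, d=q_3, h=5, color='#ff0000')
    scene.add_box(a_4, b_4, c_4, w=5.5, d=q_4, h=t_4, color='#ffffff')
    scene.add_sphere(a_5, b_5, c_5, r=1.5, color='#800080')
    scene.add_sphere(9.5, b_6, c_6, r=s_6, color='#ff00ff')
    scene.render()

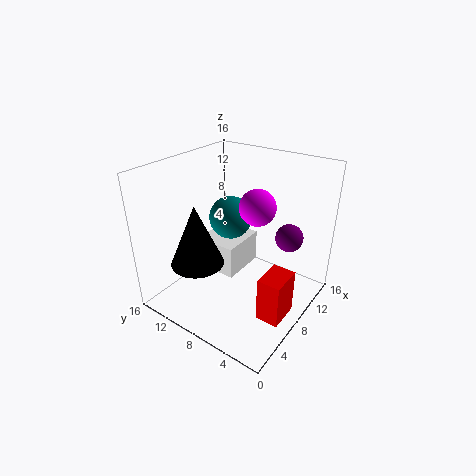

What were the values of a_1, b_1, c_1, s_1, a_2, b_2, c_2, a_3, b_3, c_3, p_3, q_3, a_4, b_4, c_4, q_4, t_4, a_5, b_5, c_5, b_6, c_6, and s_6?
a_1 = 5; b_1 = 11.5; c_1 = 5; s_1 = 3; a_2 = 10; b_2 = 10.5; c_2 = 9; a_3 = 5; b_3 = 1; c_3 = 1; p_3 = 3.5; q_3 = 2.5; a_4 = 8; b_4 = 9; c_4 = 2; q_4 = 5; t_4 = 4; a_5 = 10.5; b_5 = 3; c_5 = 8.5; b_6 = 6.5; c_6 = 11.5; s_6 = 2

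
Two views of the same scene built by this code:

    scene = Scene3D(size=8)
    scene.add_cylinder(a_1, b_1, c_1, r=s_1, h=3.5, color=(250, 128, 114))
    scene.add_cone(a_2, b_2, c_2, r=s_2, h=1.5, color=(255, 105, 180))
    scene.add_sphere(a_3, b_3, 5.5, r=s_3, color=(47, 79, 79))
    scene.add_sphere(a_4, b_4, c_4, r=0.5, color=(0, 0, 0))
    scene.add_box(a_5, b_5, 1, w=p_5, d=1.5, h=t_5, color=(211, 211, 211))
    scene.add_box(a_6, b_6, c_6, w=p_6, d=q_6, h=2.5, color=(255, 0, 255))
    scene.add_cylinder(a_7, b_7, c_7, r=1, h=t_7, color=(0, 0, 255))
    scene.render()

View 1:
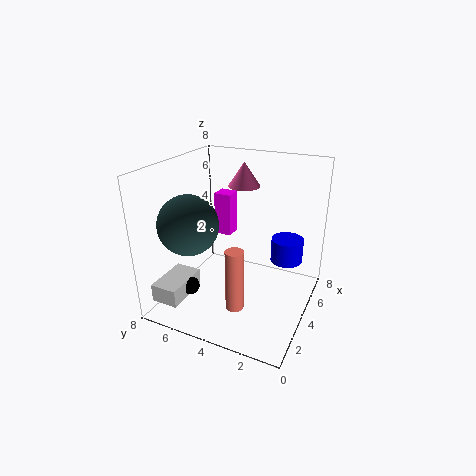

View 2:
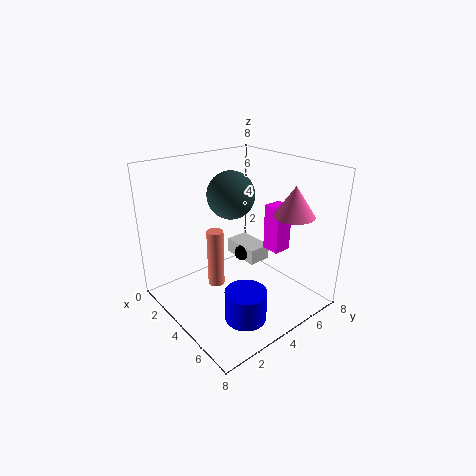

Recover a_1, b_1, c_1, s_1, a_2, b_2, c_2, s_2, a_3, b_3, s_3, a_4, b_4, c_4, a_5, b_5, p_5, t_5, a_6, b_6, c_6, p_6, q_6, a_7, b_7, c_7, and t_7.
a_1 = 2.5; b_1 = 3.5; c_1 = 0.5; s_1 = 0.5; a_2 = 7; b_2 = 5; c_2 = 6; s_2 = 1; a_3 = 1.5; b_3 = 5.5; s_3 = 1.5; a_4 = 2; b_4 = 6; c_4 = 1.5; a_5 = 0.5; b_5 = 6; p_5 = 2.5; t_5 = 1; a_6 = 5; b_6 = 5; c_6 = 3.5; p_6 = 1; q_6 = 1; a_7 = 7; b_7 = 2; c_7 = 1.5; t_7 = 1.5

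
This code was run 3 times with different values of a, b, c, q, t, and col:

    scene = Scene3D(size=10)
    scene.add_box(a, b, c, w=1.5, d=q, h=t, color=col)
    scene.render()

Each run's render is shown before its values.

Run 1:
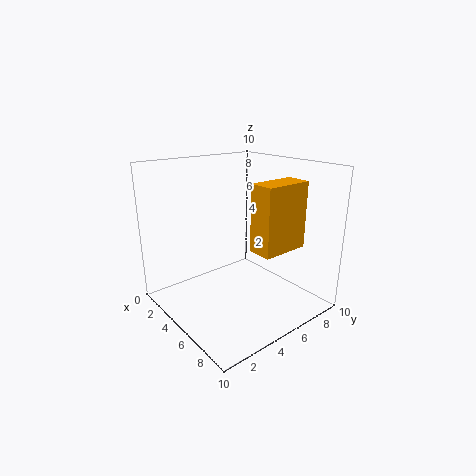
a = 8; b = 3.5; c = 5.5; q = 3; t = 4; col = 'orange'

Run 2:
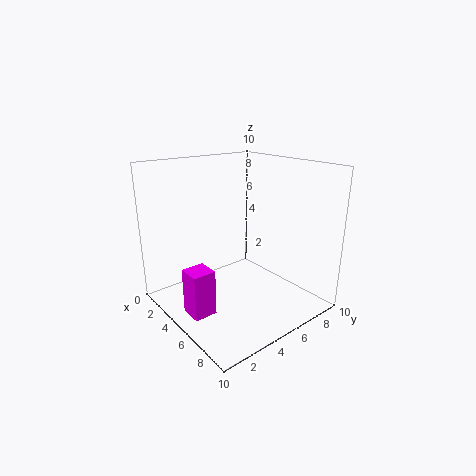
a = 5; b = 0.5; c = 1; q = 1.5; t = 3; col = 'magenta'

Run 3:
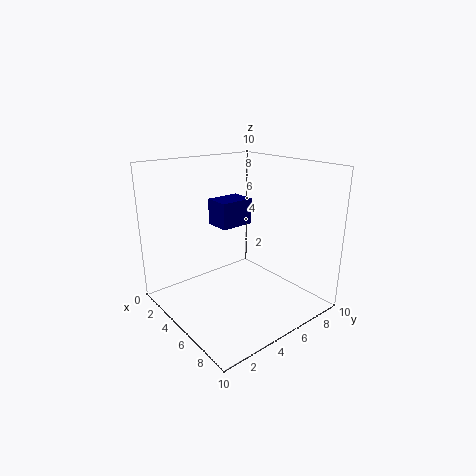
a = 6; b = 2; c = 7; q = 2; t = 1.5; col = 'navy'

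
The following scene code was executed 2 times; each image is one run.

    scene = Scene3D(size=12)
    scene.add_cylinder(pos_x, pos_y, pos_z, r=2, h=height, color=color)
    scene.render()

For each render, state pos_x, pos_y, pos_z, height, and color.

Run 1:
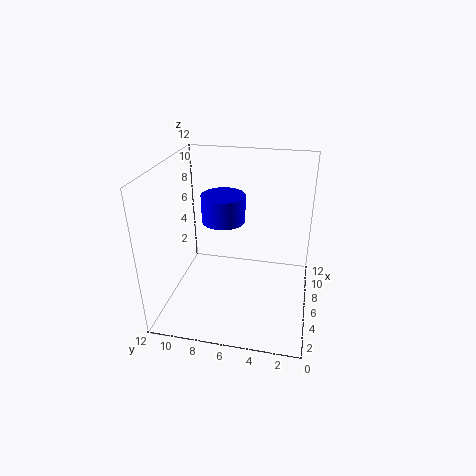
pos_x = 9
pos_y = 8
pos_z = 6
height = 2.5
color = 'blue'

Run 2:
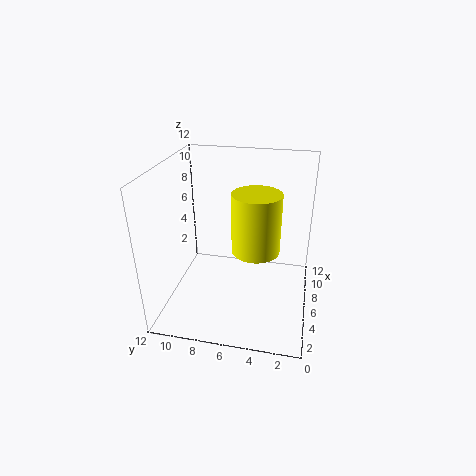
pos_x = 6
pos_y = 4.5
pos_z = 5
height = 5
color = 'yellow'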